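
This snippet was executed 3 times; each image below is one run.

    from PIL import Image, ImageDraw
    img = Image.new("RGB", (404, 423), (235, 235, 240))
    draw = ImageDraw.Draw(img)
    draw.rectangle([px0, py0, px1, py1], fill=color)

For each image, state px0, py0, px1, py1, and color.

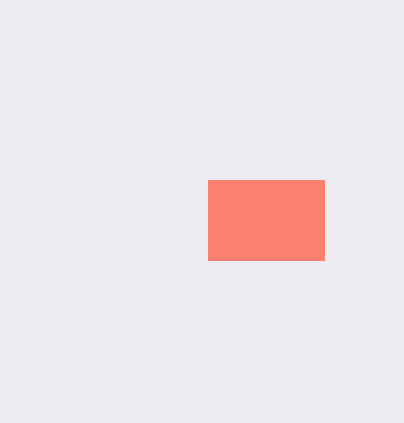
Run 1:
px0 = 208; py0 = 180; px1 = 324; py1 = 260; color = 'salmon'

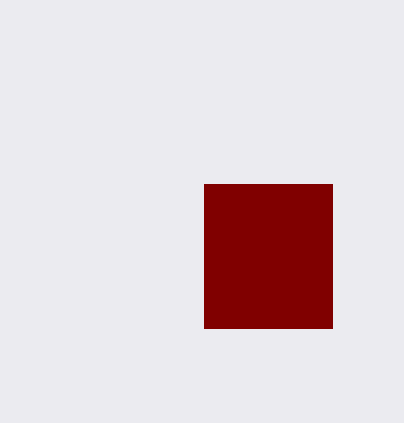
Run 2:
px0 = 204; py0 = 184; px1 = 332; py1 = 328; color = 'maroon'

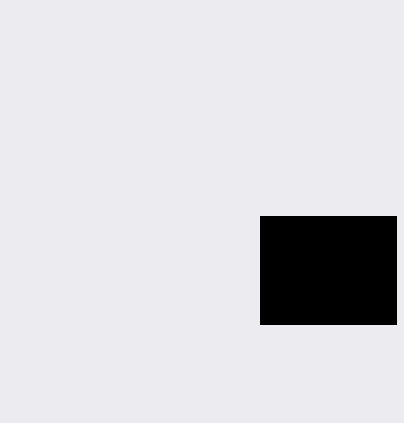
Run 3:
px0 = 260, py0 = 216, px1 = 396, py1 = 324, color = 'black'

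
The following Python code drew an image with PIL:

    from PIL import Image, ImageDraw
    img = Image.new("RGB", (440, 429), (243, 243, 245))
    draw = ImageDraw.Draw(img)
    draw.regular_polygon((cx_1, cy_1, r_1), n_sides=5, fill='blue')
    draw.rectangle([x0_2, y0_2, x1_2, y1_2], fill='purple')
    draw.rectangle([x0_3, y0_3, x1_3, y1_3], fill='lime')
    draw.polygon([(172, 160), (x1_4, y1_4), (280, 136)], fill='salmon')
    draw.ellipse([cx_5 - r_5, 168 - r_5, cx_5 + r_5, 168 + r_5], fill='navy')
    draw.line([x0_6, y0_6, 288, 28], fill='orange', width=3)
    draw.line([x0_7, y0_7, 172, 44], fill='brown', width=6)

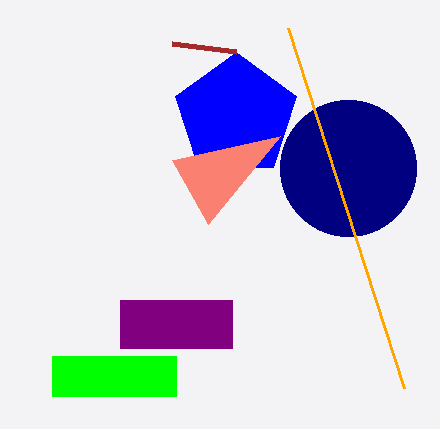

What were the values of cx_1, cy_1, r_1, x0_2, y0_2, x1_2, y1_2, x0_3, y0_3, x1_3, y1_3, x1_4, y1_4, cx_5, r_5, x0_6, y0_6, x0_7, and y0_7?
cx_1 = 236, cy_1 = 116, r_1 = 64, x0_2 = 120, y0_2 = 300, x1_2 = 232, y1_2 = 348, x0_3 = 52, y0_3 = 356, x1_3 = 176, y1_3 = 396, x1_4 = 208, y1_4 = 224, cx_5 = 348, r_5 = 68, x0_6 = 404, y0_6 = 388, x0_7 = 236, y0_7 = 52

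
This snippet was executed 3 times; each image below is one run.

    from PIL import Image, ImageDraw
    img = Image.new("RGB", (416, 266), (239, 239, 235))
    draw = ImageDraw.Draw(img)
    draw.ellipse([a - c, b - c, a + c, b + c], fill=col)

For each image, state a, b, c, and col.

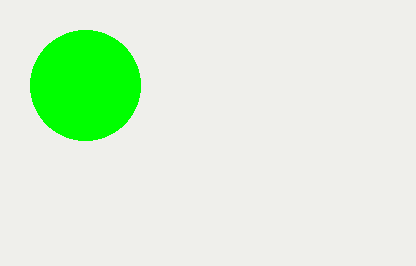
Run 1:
a = 85; b = 85; c = 55; col = 'lime'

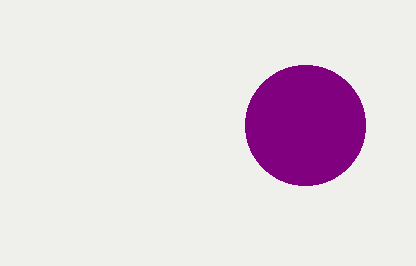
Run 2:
a = 305; b = 125; c = 60; col = 'purple'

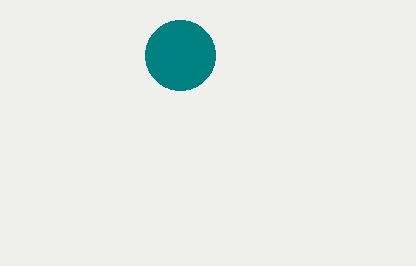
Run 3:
a = 180, b = 55, c = 35, col = 'teal'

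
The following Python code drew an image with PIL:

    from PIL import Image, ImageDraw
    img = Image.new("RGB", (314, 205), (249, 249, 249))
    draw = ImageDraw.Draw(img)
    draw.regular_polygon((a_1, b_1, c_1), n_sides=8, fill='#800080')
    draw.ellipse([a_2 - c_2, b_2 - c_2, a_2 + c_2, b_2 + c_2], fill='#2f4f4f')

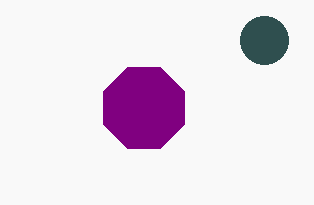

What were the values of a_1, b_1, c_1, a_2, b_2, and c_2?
a_1 = 144, b_1 = 108, c_1 = 44, a_2 = 264, b_2 = 40, c_2 = 24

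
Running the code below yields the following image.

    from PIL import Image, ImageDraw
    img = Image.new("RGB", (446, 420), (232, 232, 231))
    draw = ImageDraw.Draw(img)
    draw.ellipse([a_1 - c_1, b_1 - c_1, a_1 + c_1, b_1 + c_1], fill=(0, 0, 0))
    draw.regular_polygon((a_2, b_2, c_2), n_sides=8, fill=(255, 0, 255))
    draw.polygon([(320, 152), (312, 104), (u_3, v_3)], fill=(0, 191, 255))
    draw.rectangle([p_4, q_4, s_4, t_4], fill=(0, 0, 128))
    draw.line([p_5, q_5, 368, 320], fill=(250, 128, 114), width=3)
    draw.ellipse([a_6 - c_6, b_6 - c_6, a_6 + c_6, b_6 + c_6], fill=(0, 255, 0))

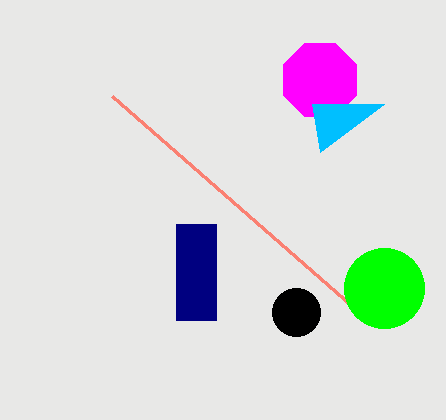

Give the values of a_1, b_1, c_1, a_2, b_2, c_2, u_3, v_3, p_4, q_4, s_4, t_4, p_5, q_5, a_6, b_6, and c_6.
a_1 = 296
b_1 = 312
c_1 = 24
a_2 = 320
b_2 = 80
c_2 = 40
u_3 = 384
v_3 = 104
p_4 = 176
q_4 = 224
s_4 = 216
t_4 = 320
p_5 = 112
q_5 = 96
a_6 = 384
b_6 = 288
c_6 = 40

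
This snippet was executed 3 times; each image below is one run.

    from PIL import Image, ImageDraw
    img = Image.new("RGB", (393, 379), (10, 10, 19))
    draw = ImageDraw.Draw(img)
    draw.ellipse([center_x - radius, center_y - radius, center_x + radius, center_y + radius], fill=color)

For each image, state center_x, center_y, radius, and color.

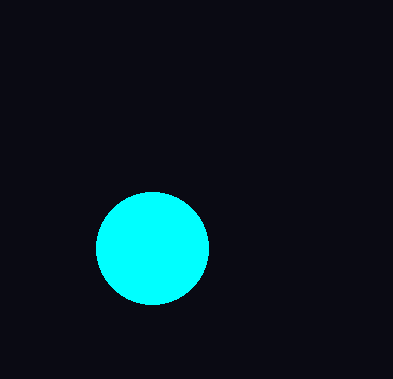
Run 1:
center_x = 152
center_y = 248
radius = 56
color = 'cyan'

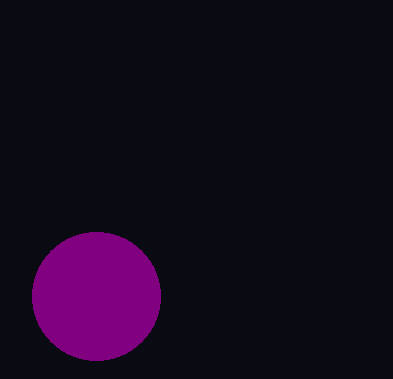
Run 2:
center_x = 96, center_y = 296, radius = 64, color = 'purple'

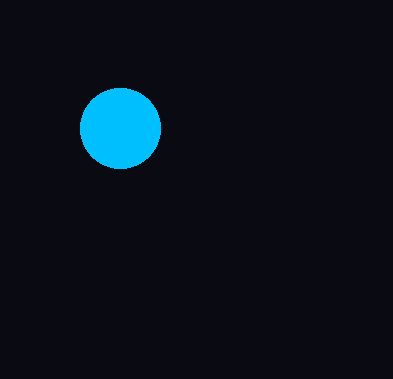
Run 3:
center_x = 120; center_y = 128; radius = 40; color = 'deepskyblue'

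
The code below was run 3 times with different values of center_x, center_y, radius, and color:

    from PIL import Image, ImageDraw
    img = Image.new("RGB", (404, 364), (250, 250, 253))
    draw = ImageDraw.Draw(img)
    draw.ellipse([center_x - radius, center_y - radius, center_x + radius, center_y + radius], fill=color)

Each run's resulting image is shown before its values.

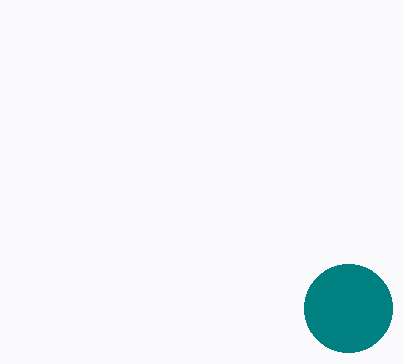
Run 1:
center_x = 348
center_y = 308
radius = 44
color = 'teal'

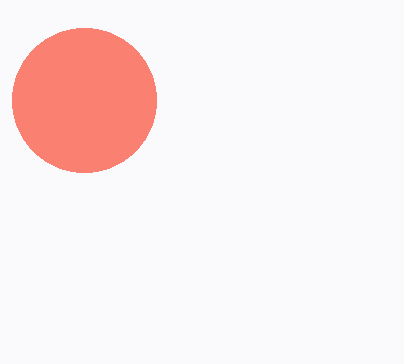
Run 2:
center_x = 84; center_y = 100; radius = 72; color = 'salmon'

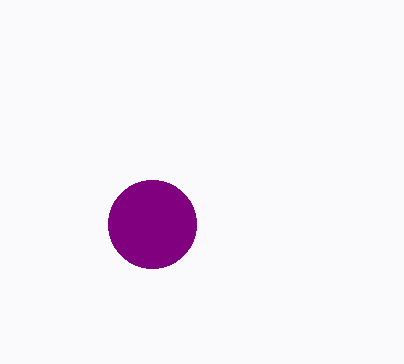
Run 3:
center_x = 152
center_y = 224
radius = 44
color = 'purple'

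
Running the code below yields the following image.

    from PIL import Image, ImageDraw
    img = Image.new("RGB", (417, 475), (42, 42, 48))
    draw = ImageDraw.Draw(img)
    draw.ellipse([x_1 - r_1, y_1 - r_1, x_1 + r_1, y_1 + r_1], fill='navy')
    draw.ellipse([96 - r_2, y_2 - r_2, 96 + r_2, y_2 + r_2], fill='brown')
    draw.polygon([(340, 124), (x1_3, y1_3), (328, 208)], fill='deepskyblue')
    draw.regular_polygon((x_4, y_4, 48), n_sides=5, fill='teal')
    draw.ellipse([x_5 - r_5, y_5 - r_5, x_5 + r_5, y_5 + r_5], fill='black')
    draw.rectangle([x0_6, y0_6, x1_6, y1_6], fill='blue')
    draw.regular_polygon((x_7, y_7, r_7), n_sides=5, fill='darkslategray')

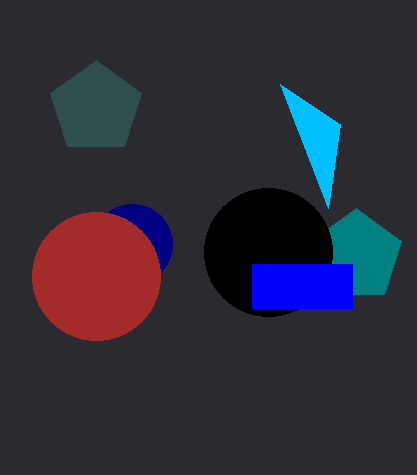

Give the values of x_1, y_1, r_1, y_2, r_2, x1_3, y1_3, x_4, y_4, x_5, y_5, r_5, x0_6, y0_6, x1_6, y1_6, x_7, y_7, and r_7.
x_1 = 132
y_1 = 244
r_1 = 40
y_2 = 276
r_2 = 64
x1_3 = 280
y1_3 = 84
x_4 = 356
y_4 = 256
x_5 = 268
y_5 = 252
r_5 = 64
x0_6 = 252
y0_6 = 264
x1_6 = 352
y1_6 = 308
x_7 = 96
y_7 = 108
r_7 = 48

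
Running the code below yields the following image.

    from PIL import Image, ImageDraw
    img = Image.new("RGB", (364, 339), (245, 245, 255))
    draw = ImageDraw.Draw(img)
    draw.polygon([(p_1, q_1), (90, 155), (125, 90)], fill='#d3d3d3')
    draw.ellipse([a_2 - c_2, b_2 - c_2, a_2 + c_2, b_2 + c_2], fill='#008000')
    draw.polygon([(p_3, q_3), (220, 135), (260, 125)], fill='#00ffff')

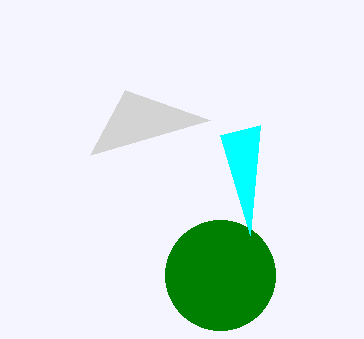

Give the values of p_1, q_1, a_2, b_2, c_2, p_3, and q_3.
p_1 = 210, q_1 = 120, a_2 = 220, b_2 = 275, c_2 = 55, p_3 = 250, q_3 = 235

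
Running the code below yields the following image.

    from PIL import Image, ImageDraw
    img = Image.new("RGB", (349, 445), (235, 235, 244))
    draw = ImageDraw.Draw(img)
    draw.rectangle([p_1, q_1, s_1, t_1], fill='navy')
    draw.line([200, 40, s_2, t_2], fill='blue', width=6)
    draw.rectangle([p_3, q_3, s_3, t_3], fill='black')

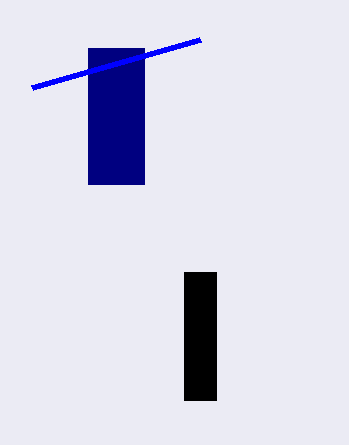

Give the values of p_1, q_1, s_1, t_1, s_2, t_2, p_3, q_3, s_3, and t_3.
p_1 = 88, q_1 = 48, s_1 = 144, t_1 = 184, s_2 = 32, t_2 = 88, p_3 = 184, q_3 = 272, s_3 = 216, t_3 = 400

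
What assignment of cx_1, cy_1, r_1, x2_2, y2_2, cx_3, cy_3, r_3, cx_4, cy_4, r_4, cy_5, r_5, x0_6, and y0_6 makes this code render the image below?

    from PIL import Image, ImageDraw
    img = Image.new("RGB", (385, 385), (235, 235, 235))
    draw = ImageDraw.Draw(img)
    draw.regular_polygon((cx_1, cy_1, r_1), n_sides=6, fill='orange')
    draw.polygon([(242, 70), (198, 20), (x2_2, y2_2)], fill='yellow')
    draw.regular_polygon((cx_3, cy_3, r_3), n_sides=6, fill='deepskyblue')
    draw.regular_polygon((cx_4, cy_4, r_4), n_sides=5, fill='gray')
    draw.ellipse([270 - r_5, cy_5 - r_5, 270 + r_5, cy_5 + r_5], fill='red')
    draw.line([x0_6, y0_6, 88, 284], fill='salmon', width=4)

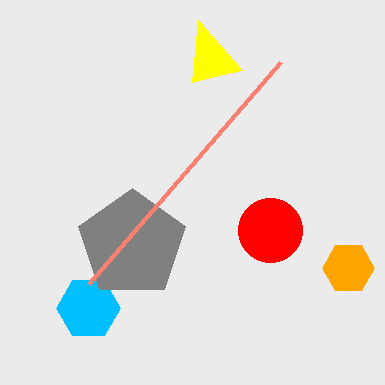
cx_1 = 348; cy_1 = 268; r_1 = 26; x2_2 = 192; y2_2 = 82; cx_3 = 88; cy_3 = 308; r_3 = 32; cx_4 = 132; cy_4 = 244; r_4 = 56; cy_5 = 230; r_5 = 32; x0_6 = 280; y0_6 = 62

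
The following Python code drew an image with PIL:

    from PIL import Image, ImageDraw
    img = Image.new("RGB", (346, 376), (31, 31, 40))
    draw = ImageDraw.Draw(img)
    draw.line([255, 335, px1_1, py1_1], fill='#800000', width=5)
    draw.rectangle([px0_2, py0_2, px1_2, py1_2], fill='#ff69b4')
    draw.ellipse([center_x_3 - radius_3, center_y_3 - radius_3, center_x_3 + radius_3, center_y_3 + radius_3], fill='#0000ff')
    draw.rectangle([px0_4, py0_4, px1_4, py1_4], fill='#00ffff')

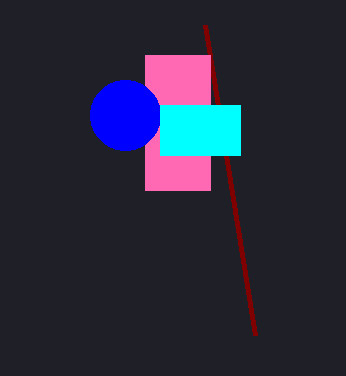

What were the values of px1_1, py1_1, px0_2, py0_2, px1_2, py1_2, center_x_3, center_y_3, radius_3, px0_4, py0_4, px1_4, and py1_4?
px1_1 = 205, py1_1 = 25, px0_2 = 145, py0_2 = 55, px1_2 = 210, py1_2 = 190, center_x_3 = 125, center_y_3 = 115, radius_3 = 35, px0_4 = 160, py0_4 = 105, px1_4 = 240, py1_4 = 155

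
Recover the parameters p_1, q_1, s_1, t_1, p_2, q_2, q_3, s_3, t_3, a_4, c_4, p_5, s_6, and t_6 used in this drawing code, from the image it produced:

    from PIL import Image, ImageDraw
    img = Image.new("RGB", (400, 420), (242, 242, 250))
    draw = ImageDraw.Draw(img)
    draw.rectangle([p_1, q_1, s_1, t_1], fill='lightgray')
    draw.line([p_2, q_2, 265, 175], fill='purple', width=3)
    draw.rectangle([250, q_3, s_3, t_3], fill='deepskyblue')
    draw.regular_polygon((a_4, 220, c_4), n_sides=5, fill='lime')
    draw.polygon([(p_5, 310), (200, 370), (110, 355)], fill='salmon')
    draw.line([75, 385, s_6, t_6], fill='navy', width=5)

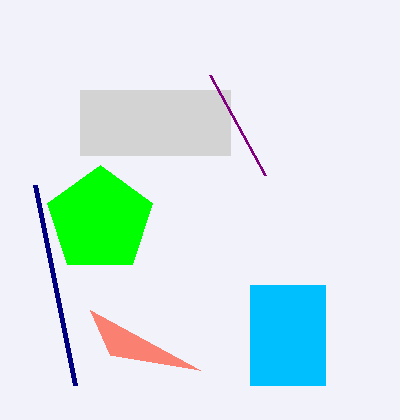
p_1 = 80; q_1 = 90; s_1 = 230; t_1 = 155; p_2 = 210; q_2 = 75; q_3 = 285; s_3 = 325; t_3 = 385; a_4 = 100; c_4 = 55; p_5 = 90; s_6 = 35; t_6 = 185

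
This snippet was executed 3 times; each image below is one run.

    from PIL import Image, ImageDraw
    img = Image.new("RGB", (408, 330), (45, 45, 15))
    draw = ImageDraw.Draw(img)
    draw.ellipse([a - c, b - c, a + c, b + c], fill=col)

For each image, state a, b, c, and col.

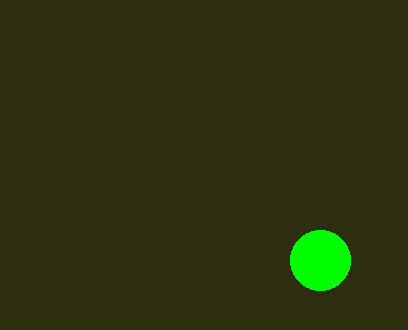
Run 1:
a = 320; b = 260; c = 30; col = 'lime'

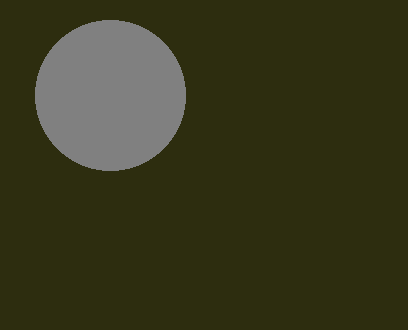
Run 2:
a = 110, b = 95, c = 75, col = 'gray'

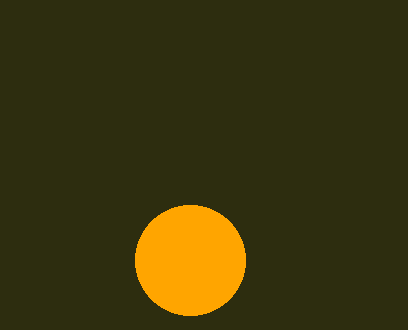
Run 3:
a = 190, b = 260, c = 55, col = 'orange'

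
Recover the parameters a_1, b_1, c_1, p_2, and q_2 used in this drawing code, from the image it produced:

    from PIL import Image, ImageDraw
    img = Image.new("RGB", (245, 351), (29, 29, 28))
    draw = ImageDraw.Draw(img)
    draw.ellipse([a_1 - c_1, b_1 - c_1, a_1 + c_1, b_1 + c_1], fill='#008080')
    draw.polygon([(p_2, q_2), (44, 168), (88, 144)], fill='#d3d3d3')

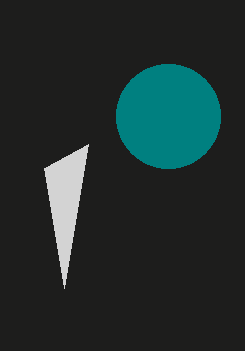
a_1 = 168; b_1 = 116; c_1 = 52; p_2 = 64; q_2 = 288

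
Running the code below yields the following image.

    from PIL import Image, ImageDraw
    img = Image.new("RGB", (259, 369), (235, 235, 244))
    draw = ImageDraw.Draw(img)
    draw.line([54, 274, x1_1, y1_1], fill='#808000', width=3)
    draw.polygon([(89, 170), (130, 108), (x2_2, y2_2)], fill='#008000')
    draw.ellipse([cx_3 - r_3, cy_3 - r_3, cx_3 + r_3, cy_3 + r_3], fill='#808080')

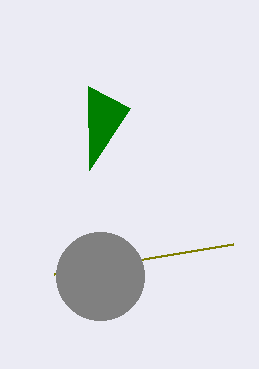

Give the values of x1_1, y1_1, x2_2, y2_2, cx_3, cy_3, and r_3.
x1_1 = 233, y1_1 = 244, x2_2 = 88, y2_2 = 86, cx_3 = 100, cy_3 = 276, r_3 = 44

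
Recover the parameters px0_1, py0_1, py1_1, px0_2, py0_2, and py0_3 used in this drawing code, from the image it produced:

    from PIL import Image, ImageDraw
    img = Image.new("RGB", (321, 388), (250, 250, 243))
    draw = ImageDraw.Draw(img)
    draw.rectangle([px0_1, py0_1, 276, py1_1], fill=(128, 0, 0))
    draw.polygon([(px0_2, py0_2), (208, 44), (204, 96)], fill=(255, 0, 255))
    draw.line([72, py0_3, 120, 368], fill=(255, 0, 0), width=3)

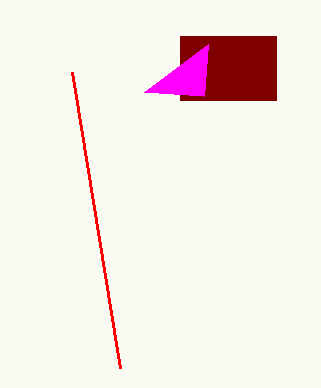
px0_1 = 180; py0_1 = 36; py1_1 = 100; px0_2 = 144; py0_2 = 92; py0_3 = 72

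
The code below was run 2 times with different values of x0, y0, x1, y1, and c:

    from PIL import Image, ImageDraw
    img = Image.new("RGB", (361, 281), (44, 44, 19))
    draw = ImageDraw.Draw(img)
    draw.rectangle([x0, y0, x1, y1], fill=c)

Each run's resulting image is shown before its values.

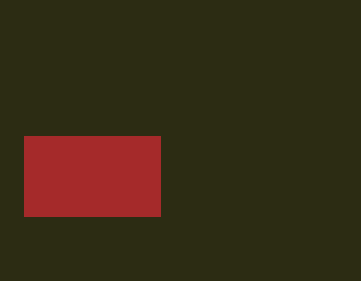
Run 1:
x0 = 24
y0 = 136
x1 = 160
y1 = 216
c = 'brown'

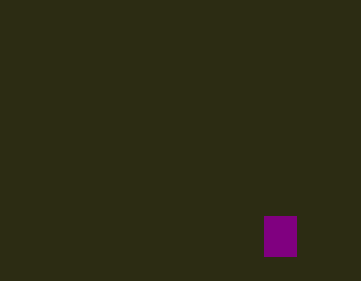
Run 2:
x0 = 264
y0 = 216
x1 = 296
y1 = 256
c = 'purple'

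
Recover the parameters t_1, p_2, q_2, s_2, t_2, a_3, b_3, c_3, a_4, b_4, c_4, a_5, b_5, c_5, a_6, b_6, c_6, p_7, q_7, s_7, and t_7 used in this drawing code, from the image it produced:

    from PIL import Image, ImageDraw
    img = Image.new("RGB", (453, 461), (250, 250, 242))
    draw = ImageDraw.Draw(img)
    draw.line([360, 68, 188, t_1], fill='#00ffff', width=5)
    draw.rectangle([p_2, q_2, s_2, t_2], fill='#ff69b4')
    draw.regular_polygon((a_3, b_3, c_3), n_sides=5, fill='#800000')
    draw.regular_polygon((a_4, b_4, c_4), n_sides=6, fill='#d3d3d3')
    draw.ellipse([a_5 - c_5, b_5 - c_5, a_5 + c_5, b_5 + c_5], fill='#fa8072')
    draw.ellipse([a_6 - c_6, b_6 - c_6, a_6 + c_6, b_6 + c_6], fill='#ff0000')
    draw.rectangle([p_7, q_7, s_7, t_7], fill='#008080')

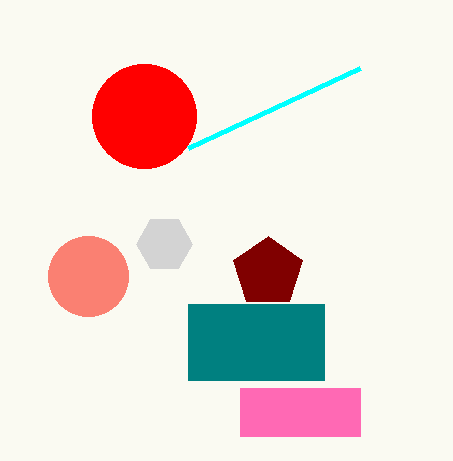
t_1 = 148, p_2 = 240, q_2 = 388, s_2 = 360, t_2 = 436, a_3 = 268, b_3 = 272, c_3 = 36, a_4 = 164, b_4 = 244, c_4 = 28, a_5 = 88, b_5 = 276, c_5 = 40, a_6 = 144, b_6 = 116, c_6 = 52, p_7 = 188, q_7 = 304, s_7 = 324, t_7 = 380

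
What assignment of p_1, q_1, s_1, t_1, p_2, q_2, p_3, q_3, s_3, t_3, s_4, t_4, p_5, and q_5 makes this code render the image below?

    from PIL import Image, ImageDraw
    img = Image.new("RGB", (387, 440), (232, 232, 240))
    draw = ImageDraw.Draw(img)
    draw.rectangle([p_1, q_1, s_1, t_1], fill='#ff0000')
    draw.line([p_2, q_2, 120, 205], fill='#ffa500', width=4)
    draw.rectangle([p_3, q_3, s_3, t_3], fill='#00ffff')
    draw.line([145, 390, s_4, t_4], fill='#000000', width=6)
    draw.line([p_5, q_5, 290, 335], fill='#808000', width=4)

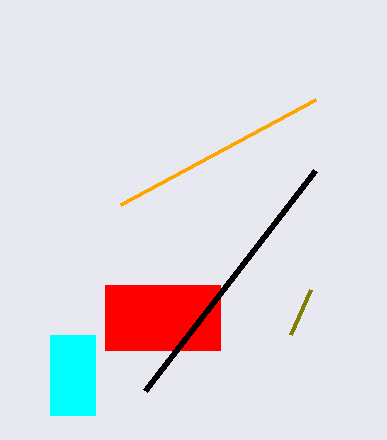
p_1 = 105; q_1 = 285; s_1 = 220; t_1 = 350; p_2 = 315; q_2 = 100; p_3 = 50; q_3 = 335; s_3 = 95; t_3 = 415; s_4 = 315; t_4 = 170; p_5 = 310; q_5 = 290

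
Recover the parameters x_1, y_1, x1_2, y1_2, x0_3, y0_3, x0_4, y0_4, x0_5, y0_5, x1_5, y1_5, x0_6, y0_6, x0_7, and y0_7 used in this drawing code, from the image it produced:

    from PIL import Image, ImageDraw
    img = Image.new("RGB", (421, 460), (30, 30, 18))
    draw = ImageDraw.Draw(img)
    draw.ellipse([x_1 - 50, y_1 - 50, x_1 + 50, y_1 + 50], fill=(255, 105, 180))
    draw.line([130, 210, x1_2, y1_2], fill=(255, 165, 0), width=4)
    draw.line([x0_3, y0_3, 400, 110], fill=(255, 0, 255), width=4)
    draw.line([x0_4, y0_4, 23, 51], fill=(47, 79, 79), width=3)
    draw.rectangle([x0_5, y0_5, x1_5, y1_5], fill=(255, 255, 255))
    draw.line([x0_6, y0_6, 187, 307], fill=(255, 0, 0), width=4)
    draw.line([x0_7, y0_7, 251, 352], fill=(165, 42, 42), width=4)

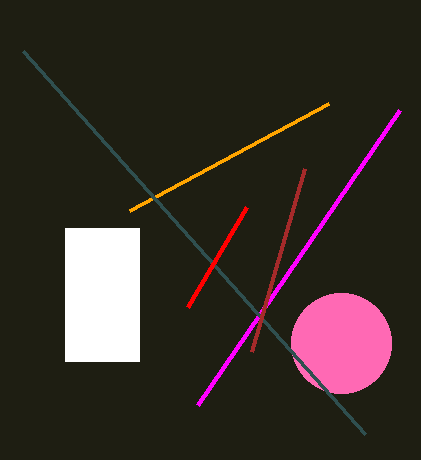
x_1 = 341, y_1 = 343, x1_2 = 329, y1_2 = 103, x0_3 = 198, y0_3 = 405, x0_4 = 365, y0_4 = 434, x0_5 = 65, y0_5 = 228, x1_5 = 139, y1_5 = 361, x0_6 = 246, y0_6 = 207, x0_7 = 304, y0_7 = 169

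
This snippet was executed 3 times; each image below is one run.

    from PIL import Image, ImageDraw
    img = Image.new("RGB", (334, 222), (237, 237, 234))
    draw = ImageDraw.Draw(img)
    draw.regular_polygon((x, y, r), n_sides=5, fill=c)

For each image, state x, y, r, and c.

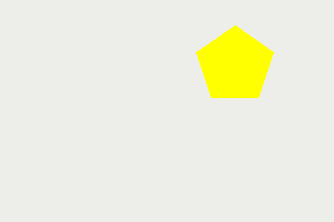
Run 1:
x = 235; y = 65; r = 40; c = 'yellow'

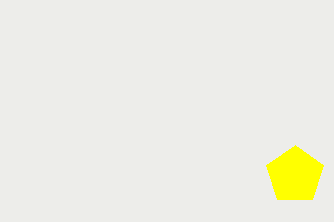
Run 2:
x = 295
y = 175
r = 30
c = 'yellow'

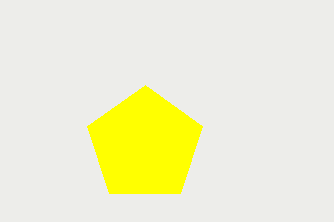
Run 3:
x = 145, y = 145, r = 60, c = 'yellow'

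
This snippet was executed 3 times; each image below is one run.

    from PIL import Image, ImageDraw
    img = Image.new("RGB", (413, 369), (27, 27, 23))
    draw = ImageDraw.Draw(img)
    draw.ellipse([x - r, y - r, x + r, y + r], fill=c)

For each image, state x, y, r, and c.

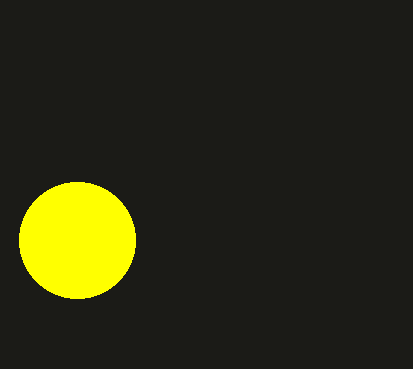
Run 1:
x = 77; y = 240; r = 58; c = 'yellow'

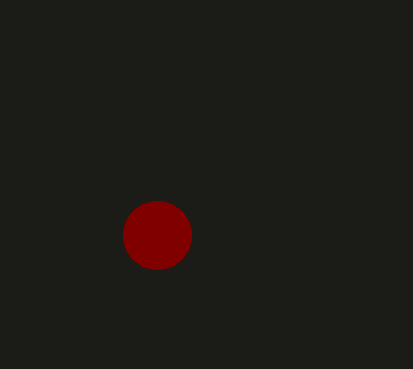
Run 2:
x = 157, y = 235, r = 34, c = 'maroon'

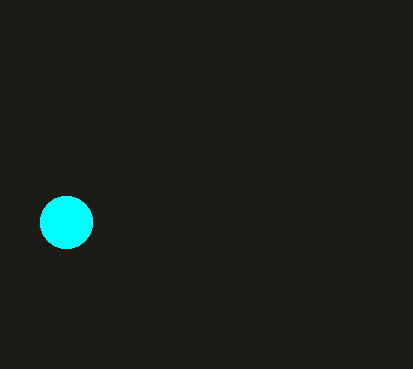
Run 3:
x = 66
y = 222
r = 26
c = 'cyan'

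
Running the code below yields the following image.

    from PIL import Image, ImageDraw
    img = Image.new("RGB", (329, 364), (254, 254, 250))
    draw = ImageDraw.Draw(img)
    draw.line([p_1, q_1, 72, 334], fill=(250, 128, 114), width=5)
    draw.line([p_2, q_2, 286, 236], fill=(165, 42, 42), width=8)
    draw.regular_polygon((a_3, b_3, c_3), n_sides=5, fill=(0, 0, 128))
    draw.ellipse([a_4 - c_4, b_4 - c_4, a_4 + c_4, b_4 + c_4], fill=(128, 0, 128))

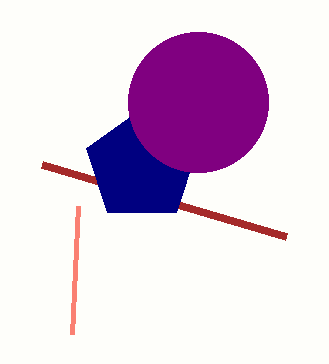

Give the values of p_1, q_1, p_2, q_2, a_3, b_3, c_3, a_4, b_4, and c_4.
p_1 = 78, q_1 = 206, p_2 = 42, q_2 = 164, a_3 = 142, b_3 = 166, c_3 = 58, a_4 = 198, b_4 = 102, c_4 = 70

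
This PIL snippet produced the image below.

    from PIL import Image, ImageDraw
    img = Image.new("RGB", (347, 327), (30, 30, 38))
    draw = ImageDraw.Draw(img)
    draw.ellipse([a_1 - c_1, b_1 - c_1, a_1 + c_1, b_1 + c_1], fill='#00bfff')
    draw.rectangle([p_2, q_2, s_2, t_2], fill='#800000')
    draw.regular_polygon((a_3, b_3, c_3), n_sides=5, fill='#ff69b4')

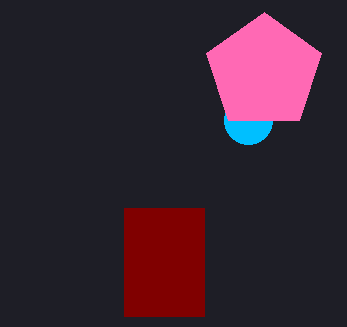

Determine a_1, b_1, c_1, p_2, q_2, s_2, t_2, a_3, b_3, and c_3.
a_1 = 248
b_1 = 120
c_1 = 24
p_2 = 124
q_2 = 208
s_2 = 204
t_2 = 316
a_3 = 264
b_3 = 72
c_3 = 60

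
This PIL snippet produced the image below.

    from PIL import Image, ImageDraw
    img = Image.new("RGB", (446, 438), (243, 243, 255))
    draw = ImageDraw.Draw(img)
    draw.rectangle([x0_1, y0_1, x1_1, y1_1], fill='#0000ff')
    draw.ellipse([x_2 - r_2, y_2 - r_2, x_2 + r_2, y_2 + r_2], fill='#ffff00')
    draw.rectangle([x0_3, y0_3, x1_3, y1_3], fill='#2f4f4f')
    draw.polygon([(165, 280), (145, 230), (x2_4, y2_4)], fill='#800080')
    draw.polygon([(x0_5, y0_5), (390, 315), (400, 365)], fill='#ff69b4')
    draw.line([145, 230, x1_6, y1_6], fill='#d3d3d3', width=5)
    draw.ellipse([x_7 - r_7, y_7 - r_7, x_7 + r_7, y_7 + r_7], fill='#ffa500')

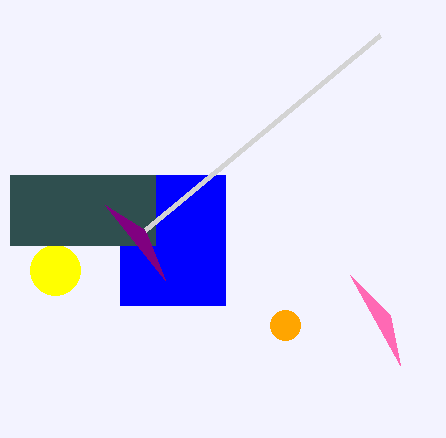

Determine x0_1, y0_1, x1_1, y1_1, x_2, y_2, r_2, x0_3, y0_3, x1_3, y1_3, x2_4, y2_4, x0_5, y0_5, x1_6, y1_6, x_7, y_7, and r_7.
x0_1 = 120, y0_1 = 175, x1_1 = 225, y1_1 = 305, x_2 = 55, y_2 = 270, r_2 = 25, x0_3 = 10, y0_3 = 175, x1_3 = 155, y1_3 = 245, x2_4 = 105, y2_4 = 205, x0_5 = 350, y0_5 = 275, x1_6 = 380, y1_6 = 35, x_7 = 285, y_7 = 325, r_7 = 15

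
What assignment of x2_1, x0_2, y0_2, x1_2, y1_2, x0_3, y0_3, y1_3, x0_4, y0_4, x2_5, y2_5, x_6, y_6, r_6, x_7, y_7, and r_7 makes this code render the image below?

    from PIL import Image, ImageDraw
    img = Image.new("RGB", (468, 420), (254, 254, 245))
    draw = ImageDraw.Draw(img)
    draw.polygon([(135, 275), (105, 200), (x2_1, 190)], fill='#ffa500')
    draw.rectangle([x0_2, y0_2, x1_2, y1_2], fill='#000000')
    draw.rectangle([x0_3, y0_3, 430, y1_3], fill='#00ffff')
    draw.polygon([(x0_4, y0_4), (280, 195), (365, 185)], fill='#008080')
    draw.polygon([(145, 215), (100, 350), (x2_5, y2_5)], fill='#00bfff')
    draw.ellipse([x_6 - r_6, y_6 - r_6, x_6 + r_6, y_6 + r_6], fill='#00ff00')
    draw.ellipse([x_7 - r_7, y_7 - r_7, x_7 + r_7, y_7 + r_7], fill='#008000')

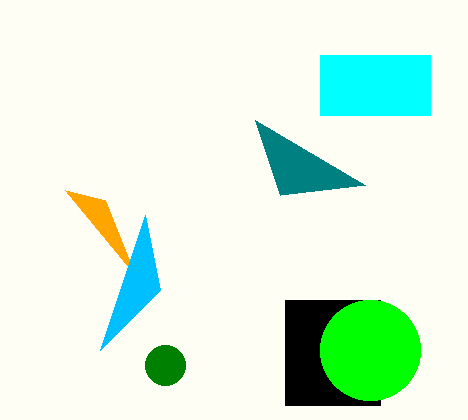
x2_1 = 65
x0_2 = 285
y0_2 = 300
x1_2 = 380
y1_2 = 405
x0_3 = 320
y0_3 = 55
y1_3 = 115
x0_4 = 255
y0_4 = 120
x2_5 = 160
y2_5 = 290
x_6 = 370
y_6 = 350
r_6 = 50
x_7 = 165
y_7 = 365
r_7 = 20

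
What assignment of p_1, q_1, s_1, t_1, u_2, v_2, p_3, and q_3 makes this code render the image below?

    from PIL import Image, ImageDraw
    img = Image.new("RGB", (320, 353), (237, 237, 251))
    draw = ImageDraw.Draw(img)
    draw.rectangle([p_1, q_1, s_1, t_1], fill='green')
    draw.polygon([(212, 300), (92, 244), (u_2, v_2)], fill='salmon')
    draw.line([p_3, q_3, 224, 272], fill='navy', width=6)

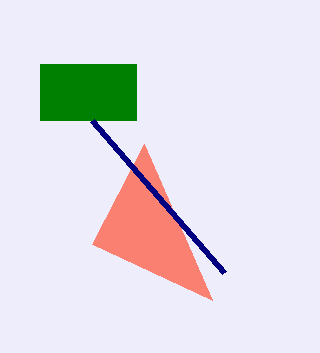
p_1 = 40
q_1 = 64
s_1 = 136
t_1 = 120
u_2 = 144
v_2 = 144
p_3 = 92
q_3 = 120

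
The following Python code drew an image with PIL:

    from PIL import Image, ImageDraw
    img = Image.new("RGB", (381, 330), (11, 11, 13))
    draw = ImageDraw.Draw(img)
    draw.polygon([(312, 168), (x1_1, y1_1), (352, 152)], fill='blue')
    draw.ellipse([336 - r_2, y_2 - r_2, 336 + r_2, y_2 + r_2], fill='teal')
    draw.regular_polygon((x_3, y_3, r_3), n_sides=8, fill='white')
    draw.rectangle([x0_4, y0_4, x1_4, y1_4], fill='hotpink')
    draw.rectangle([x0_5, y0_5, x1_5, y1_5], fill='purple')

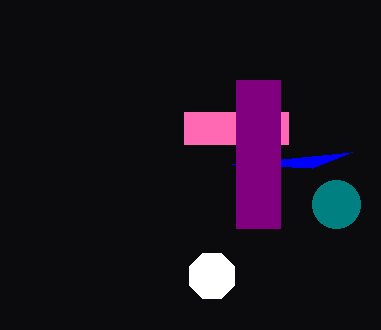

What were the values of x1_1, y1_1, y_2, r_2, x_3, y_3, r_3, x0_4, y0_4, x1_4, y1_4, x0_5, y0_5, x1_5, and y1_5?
x1_1 = 232
y1_1 = 164
y_2 = 204
r_2 = 24
x_3 = 212
y_3 = 276
r_3 = 24
x0_4 = 184
y0_4 = 112
x1_4 = 288
y1_4 = 144
x0_5 = 236
y0_5 = 80
x1_5 = 280
y1_5 = 228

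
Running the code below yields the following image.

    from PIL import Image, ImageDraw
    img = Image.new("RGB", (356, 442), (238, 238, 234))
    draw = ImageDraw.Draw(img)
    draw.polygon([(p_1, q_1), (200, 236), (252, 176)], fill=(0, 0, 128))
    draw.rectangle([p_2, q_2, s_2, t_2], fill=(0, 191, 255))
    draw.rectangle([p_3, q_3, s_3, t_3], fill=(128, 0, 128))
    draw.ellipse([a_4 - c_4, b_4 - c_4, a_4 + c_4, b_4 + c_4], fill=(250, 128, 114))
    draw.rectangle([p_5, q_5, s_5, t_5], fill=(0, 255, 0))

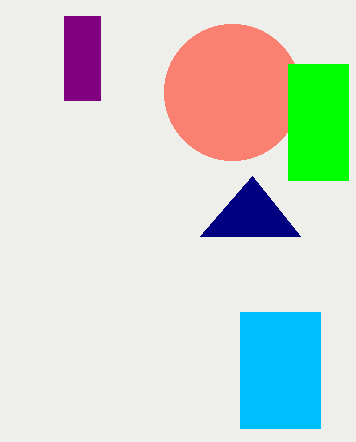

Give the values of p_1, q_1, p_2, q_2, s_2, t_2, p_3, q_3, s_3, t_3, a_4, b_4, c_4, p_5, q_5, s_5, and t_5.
p_1 = 300; q_1 = 236; p_2 = 240; q_2 = 312; s_2 = 320; t_2 = 428; p_3 = 64; q_3 = 16; s_3 = 100; t_3 = 100; a_4 = 232; b_4 = 92; c_4 = 68; p_5 = 288; q_5 = 64; s_5 = 348; t_5 = 180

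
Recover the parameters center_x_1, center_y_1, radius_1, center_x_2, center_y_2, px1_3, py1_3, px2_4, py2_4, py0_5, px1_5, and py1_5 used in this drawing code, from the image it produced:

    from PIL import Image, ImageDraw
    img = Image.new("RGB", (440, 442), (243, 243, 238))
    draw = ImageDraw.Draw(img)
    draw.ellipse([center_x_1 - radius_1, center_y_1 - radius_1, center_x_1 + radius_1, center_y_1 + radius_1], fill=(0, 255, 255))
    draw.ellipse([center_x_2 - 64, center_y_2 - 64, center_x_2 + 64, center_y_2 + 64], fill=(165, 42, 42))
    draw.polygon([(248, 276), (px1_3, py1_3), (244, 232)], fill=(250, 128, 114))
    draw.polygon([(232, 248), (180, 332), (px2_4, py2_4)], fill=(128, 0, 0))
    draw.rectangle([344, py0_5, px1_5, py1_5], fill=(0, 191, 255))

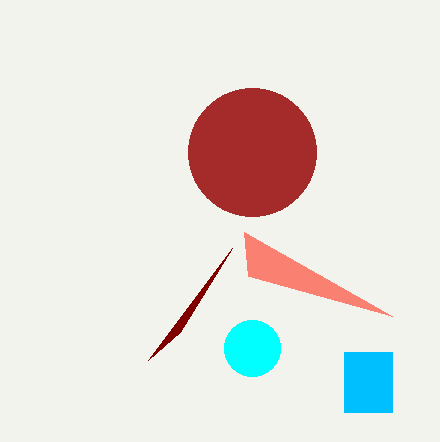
center_x_1 = 252
center_y_1 = 348
radius_1 = 28
center_x_2 = 252
center_y_2 = 152
px1_3 = 392
py1_3 = 316
px2_4 = 148
py2_4 = 360
py0_5 = 352
px1_5 = 392
py1_5 = 412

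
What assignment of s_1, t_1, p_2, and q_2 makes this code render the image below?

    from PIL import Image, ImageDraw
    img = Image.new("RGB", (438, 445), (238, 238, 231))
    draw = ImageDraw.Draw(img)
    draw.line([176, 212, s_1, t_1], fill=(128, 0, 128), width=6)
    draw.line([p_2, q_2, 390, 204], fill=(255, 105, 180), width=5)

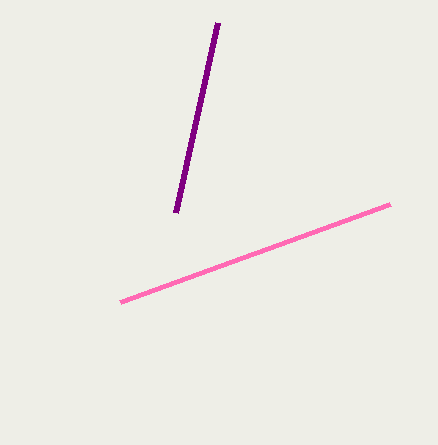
s_1 = 218, t_1 = 22, p_2 = 120, q_2 = 302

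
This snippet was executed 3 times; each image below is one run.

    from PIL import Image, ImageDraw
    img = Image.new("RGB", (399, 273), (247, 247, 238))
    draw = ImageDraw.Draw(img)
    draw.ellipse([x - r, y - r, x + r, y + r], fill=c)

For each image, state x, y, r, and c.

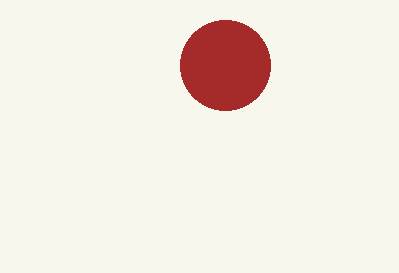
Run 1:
x = 225; y = 65; r = 45; c = 'brown'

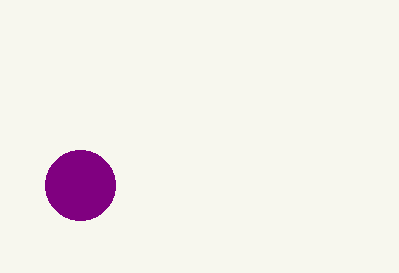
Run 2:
x = 80; y = 185; r = 35; c = 'purple'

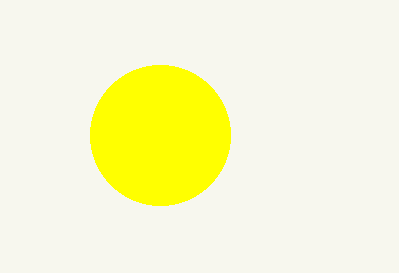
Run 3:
x = 160
y = 135
r = 70
c = 'yellow'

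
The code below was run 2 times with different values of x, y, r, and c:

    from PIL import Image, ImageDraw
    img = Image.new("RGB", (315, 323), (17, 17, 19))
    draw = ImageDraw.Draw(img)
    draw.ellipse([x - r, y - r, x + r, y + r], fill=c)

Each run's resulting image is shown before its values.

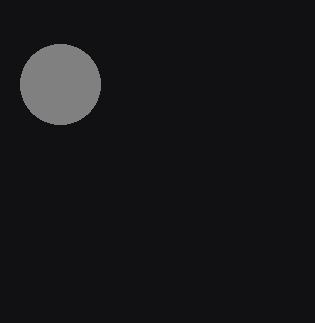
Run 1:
x = 60
y = 84
r = 40
c = 'gray'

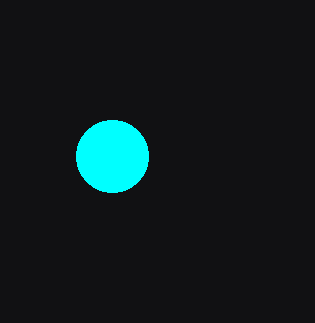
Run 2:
x = 112; y = 156; r = 36; c = 'cyan'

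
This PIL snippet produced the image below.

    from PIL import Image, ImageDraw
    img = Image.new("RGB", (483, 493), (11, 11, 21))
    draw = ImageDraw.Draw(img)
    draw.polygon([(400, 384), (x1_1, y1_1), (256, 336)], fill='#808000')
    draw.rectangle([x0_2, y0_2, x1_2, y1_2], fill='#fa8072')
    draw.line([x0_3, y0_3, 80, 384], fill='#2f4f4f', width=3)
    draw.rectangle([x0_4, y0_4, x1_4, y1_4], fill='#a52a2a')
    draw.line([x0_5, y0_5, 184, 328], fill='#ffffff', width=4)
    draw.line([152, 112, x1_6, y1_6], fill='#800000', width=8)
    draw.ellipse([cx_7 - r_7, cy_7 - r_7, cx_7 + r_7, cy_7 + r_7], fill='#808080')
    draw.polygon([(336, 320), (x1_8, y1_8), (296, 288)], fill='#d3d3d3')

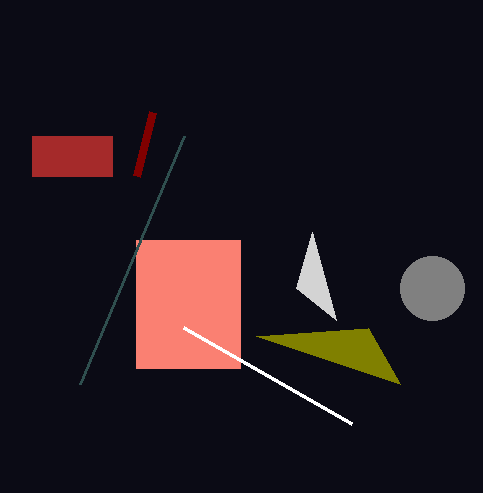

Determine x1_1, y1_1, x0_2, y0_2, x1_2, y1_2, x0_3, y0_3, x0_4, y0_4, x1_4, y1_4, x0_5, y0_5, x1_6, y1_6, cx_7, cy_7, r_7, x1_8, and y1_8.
x1_1 = 368; y1_1 = 328; x0_2 = 136; y0_2 = 240; x1_2 = 240; y1_2 = 368; x0_3 = 184; y0_3 = 136; x0_4 = 32; y0_4 = 136; x1_4 = 112; y1_4 = 176; x0_5 = 352; y0_5 = 424; x1_6 = 136; y1_6 = 176; cx_7 = 432; cy_7 = 288; r_7 = 32; x1_8 = 312; y1_8 = 232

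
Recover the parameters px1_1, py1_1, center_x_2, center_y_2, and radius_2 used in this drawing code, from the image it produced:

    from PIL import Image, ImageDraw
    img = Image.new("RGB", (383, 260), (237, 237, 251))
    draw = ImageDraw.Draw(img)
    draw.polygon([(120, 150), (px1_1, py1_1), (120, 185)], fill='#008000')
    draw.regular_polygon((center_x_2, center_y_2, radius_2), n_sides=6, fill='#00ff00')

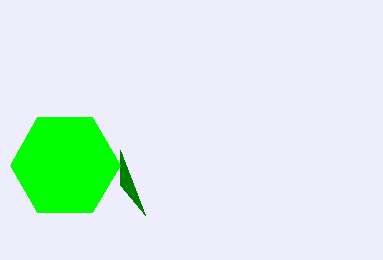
px1_1 = 145; py1_1 = 215; center_x_2 = 65; center_y_2 = 165; radius_2 = 55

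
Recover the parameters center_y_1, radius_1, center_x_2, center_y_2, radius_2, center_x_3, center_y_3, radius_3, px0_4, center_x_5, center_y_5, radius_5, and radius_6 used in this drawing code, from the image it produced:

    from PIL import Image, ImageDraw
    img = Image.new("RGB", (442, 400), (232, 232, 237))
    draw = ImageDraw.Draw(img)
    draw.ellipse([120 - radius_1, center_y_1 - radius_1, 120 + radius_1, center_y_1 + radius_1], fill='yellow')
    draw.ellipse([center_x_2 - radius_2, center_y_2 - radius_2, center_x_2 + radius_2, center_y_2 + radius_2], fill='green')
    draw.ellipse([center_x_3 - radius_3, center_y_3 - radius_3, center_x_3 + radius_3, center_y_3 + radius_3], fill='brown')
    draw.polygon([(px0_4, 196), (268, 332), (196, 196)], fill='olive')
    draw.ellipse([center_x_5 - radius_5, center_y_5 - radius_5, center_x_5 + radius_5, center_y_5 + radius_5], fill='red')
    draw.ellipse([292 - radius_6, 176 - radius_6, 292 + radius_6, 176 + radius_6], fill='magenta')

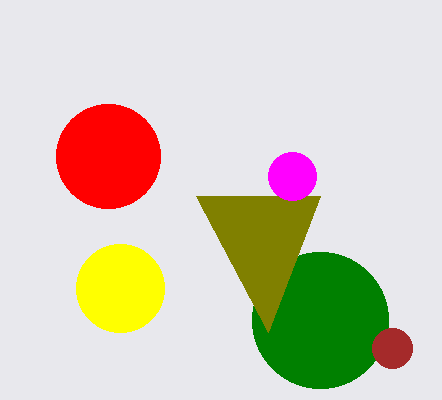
center_y_1 = 288
radius_1 = 44
center_x_2 = 320
center_y_2 = 320
radius_2 = 68
center_x_3 = 392
center_y_3 = 348
radius_3 = 20
px0_4 = 320
center_x_5 = 108
center_y_5 = 156
radius_5 = 52
radius_6 = 24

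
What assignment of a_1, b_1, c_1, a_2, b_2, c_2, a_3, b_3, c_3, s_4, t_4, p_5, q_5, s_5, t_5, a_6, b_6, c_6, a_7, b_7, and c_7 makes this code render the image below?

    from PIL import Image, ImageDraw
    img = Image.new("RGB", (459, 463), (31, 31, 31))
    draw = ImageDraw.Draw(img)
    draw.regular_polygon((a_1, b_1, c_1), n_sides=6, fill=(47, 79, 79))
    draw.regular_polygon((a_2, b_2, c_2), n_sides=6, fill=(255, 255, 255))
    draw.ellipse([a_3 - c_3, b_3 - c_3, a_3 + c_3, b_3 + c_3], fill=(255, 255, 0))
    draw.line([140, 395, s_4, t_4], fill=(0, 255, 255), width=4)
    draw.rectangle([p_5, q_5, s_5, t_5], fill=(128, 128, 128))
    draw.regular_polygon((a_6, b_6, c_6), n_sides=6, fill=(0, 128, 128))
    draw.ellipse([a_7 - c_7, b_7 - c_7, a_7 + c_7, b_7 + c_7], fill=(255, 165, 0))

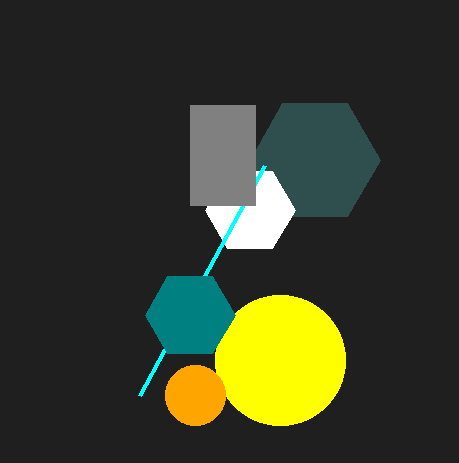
a_1 = 315, b_1 = 160, c_1 = 65, a_2 = 250, b_2 = 210, c_2 = 45, a_3 = 280, b_3 = 360, c_3 = 65, s_4 = 265, t_4 = 165, p_5 = 190, q_5 = 105, s_5 = 255, t_5 = 205, a_6 = 190, b_6 = 315, c_6 = 45, a_7 = 195, b_7 = 395, c_7 = 30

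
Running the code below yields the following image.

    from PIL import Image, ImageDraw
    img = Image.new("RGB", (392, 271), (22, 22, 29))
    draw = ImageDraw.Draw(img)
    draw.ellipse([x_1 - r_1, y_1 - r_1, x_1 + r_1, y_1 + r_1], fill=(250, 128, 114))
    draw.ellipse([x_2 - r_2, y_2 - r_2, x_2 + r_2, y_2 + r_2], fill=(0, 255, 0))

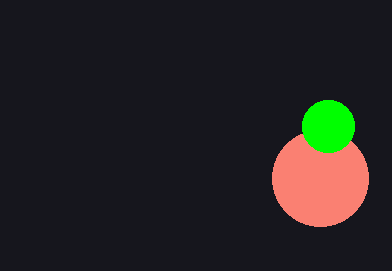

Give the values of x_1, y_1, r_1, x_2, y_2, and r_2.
x_1 = 320; y_1 = 178; r_1 = 48; x_2 = 328; y_2 = 126; r_2 = 26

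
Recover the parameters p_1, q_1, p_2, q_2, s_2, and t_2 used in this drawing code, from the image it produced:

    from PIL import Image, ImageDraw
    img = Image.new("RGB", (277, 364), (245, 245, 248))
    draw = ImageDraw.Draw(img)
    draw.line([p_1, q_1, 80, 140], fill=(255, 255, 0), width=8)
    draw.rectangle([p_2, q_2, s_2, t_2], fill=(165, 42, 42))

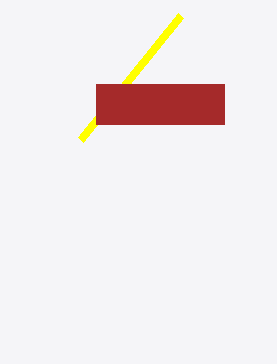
p_1 = 180; q_1 = 16; p_2 = 96; q_2 = 84; s_2 = 224; t_2 = 124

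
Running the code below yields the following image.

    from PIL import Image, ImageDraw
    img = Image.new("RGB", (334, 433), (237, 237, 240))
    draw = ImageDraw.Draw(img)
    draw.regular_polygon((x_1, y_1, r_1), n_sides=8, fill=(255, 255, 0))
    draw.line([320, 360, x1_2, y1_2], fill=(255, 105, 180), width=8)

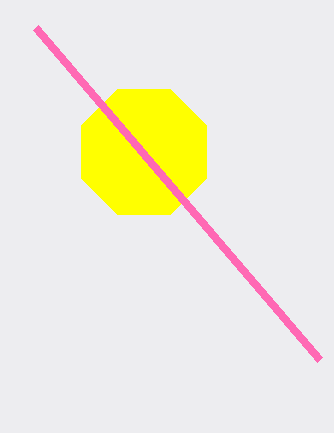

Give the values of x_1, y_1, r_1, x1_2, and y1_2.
x_1 = 144
y_1 = 152
r_1 = 68
x1_2 = 36
y1_2 = 28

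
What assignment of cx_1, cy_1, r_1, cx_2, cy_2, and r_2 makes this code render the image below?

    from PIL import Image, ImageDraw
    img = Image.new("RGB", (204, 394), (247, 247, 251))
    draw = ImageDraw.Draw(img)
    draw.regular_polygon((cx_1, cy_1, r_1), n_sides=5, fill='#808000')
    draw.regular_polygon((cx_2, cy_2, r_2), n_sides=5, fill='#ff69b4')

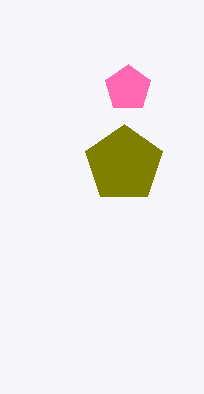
cx_1 = 124, cy_1 = 164, r_1 = 40, cx_2 = 128, cy_2 = 88, r_2 = 24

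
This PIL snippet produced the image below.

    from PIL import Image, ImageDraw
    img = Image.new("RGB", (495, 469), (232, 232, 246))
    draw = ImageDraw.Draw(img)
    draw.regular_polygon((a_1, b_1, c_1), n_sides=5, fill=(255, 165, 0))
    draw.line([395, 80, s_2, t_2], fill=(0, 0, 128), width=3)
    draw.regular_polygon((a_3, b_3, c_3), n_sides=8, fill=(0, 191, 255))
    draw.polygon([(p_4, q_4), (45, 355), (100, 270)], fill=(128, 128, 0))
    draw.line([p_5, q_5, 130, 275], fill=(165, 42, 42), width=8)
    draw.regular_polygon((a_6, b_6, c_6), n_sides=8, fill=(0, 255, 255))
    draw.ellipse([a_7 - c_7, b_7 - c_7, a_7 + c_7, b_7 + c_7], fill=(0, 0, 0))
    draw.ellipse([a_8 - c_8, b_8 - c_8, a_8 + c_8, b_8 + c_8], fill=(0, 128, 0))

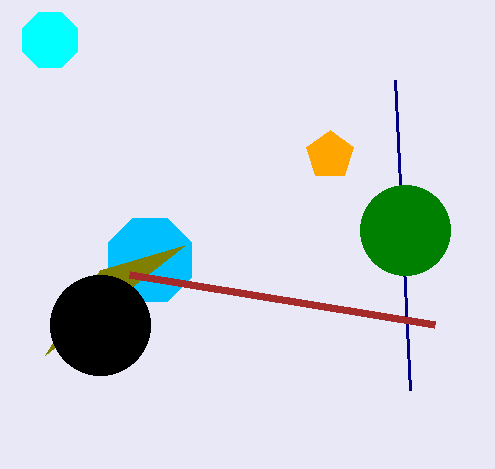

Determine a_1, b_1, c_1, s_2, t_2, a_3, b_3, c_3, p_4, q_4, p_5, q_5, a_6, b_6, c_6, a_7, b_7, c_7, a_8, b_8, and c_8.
a_1 = 330
b_1 = 155
c_1 = 25
s_2 = 410
t_2 = 390
a_3 = 150
b_3 = 260
c_3 = 45
p_4 = 185
q_4 = 245
p_5 = 435
q_5 = 325
a_6 = 50
b_6 = 40
c_6 = 30
a_7 = 100
b_7 = 325
c_7 = 50
a_8 = 405
b_8 = 230
c_8 = 45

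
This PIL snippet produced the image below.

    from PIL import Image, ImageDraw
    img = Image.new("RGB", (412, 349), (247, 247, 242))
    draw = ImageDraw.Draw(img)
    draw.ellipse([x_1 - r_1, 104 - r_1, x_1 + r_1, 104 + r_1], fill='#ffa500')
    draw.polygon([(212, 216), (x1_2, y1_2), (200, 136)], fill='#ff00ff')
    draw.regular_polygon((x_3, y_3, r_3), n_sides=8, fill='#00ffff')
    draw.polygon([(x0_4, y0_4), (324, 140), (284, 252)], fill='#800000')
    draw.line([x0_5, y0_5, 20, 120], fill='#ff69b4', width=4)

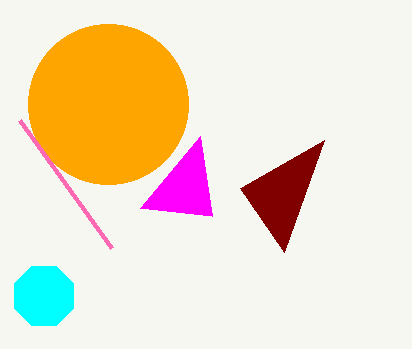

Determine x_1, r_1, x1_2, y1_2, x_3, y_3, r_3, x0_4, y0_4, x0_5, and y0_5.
x_1 = 108; r_1 = 80; x1_2 = 140; y1_2 = 208; x_3 = 44; y_3 = 296; r_3 = 32; x0_4 = 240; y0_4 = 188; x0_5 = 112; y0_5 = 248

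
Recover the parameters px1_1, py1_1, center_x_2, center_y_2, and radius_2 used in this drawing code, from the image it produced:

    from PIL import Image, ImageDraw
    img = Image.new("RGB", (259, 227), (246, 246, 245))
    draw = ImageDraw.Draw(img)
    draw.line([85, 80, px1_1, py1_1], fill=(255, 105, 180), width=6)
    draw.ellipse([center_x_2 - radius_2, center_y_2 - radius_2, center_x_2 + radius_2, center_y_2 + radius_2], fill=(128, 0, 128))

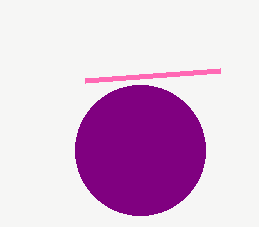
px1_1 = 220
py1_1 = 70
center_x_2 = 140
center_y_2 = 150
radius_2 = 65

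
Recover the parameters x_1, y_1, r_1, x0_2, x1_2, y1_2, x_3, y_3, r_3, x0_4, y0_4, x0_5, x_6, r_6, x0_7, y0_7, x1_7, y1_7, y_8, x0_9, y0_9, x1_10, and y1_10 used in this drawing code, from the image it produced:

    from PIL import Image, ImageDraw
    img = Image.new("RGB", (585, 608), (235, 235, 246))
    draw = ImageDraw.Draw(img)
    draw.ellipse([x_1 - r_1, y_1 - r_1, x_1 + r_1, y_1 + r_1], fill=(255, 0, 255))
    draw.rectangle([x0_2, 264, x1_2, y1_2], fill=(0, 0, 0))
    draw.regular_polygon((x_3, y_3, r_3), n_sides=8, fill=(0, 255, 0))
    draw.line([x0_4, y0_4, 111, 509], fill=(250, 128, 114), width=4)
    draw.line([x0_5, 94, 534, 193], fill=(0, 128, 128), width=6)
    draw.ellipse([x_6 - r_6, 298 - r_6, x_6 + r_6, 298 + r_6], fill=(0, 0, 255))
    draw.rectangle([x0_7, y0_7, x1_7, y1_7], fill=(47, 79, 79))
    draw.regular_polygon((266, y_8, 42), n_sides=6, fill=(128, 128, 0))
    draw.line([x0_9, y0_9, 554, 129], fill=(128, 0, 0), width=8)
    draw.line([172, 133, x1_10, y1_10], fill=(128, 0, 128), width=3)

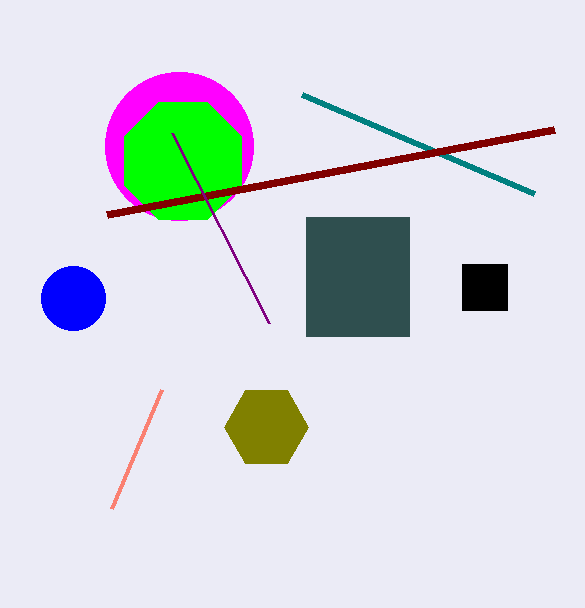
x_1 = 179; y_1 = 146; r_1 = 74; x0_2 = 462; x1_2 = 507; y1_2 = 310; x_3 = 183; y_3 = 161; r_3 = 63; x0_4 = 161; y0_4 = 390; x0_5 = 302; x_6 = 73; r_6 = 32; x0_7 = 306; y0_7 = 217; x1_7 = 409; y1_7 = 336; y_8 = 427; x0_9 = 107; y0_9 = 214; x1_10 = 269; y1_10 = 323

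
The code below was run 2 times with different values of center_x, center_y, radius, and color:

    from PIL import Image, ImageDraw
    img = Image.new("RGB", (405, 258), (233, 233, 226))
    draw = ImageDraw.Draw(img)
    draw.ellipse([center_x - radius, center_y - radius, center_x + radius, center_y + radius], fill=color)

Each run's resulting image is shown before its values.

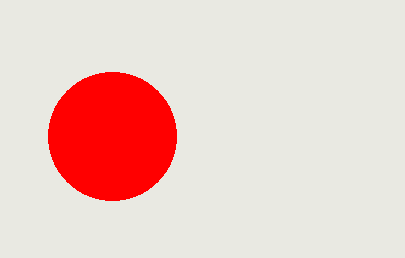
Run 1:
center_x = 112; center_y = 136; radius = 64; color = 'red'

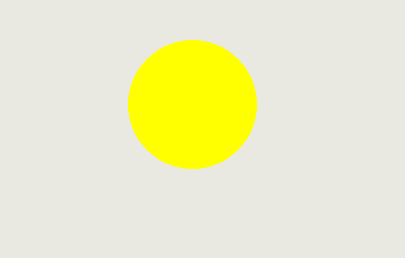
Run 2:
center_x = 192
center_y = 104
radius = 64
color = 'yellow'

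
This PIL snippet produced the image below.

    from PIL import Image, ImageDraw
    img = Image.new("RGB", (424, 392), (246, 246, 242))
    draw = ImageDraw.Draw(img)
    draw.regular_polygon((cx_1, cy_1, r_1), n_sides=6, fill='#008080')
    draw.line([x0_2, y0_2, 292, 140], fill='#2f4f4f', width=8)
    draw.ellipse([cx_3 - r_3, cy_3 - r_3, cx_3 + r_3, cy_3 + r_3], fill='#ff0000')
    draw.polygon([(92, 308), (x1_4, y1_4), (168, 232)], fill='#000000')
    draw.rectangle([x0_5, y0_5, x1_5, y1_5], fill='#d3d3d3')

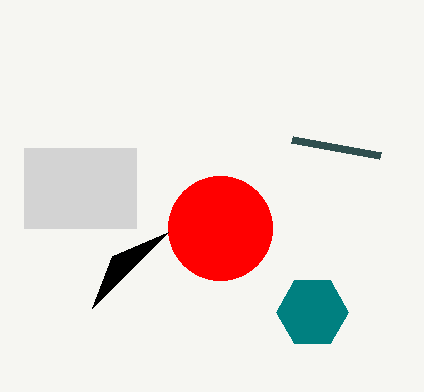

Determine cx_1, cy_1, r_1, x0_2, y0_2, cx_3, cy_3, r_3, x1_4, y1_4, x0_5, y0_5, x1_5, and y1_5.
cx_1 = 312
cy_1 = 312
r_1 = 36
x0_2 = 380
y0_2 = 156
cx_3 = 220
cy_3 = 228
r_3 = 52
x1_4 = 112
y1_4 = 256
x0_5 = 24
y0_5 = 148
x1_5 = 136
y1_5 = 228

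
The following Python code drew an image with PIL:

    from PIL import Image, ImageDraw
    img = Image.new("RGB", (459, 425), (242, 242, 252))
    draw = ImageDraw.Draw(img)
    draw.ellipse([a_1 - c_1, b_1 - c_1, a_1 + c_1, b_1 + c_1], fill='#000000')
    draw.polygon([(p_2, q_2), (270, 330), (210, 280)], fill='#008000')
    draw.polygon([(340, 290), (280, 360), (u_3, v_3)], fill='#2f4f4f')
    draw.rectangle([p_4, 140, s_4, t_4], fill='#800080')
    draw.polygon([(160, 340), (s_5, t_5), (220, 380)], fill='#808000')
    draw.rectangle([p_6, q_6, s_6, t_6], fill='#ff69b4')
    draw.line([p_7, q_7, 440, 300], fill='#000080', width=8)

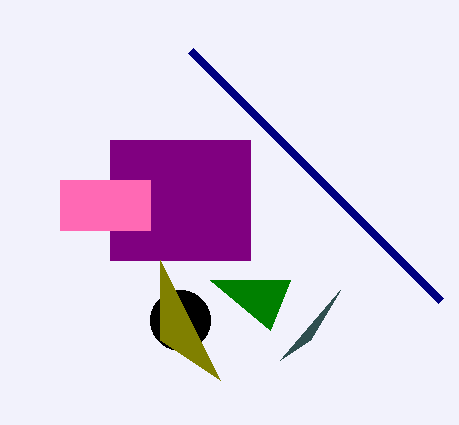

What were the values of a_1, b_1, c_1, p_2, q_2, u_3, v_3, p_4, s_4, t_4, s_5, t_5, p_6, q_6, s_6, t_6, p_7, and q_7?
a_1 = 180
b_1 = 320
c_1 = 30
p_2 = 290
q_2 = 280
u_3 = 310
v_3 = 340
p_4 = 110
s_4 = 250
t_4 = 260
s_5 = 160
t_5 = 260
p_6 = 60
q_6 = 180
s_6 = 150
t_6 = 230
p_7 = 190
q_7 = 50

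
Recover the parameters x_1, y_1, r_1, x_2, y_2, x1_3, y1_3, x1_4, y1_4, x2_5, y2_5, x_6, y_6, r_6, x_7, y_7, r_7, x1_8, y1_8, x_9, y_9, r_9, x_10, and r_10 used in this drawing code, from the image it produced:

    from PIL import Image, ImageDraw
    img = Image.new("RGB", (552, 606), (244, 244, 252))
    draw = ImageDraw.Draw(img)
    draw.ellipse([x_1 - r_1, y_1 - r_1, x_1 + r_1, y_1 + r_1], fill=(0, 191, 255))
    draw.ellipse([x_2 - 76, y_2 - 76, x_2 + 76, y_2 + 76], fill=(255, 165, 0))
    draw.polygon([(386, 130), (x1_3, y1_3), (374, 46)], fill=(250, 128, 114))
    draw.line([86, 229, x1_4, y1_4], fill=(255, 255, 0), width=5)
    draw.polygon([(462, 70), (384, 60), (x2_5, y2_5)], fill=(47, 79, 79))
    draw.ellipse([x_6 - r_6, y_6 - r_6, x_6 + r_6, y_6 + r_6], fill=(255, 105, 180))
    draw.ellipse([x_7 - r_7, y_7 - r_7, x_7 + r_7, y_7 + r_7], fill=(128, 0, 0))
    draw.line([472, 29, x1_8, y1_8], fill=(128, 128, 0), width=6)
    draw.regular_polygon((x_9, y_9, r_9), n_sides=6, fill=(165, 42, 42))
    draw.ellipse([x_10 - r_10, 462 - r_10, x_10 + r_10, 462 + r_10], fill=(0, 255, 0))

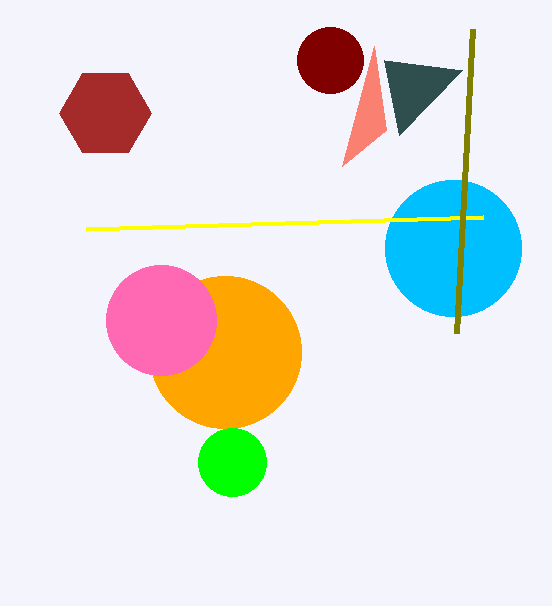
x_1 = 453; y_1 = 248; r_1 = 68; x_2 = 225; y_2 = 352; x1_3 = 342; y1_3 = 166; x1_4 = 483; y1_4 = 217; x2_5 = 399; y2_5 = 135; x_6 = 161; y_6 = 320; r_6 = 55; x_7 = 330; y_7 = 60; r_7 = 33; x1_8 = 456; y1_8 = 333; x_9 = 105; y_9 = 113; r_9 = 46; x_10 = 232; r_10 = 34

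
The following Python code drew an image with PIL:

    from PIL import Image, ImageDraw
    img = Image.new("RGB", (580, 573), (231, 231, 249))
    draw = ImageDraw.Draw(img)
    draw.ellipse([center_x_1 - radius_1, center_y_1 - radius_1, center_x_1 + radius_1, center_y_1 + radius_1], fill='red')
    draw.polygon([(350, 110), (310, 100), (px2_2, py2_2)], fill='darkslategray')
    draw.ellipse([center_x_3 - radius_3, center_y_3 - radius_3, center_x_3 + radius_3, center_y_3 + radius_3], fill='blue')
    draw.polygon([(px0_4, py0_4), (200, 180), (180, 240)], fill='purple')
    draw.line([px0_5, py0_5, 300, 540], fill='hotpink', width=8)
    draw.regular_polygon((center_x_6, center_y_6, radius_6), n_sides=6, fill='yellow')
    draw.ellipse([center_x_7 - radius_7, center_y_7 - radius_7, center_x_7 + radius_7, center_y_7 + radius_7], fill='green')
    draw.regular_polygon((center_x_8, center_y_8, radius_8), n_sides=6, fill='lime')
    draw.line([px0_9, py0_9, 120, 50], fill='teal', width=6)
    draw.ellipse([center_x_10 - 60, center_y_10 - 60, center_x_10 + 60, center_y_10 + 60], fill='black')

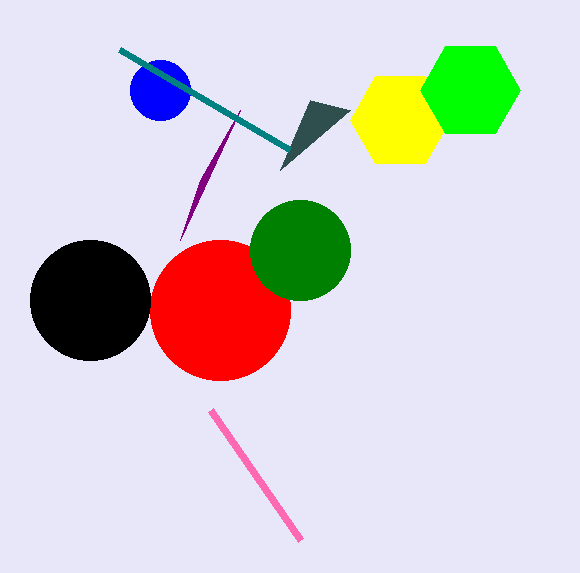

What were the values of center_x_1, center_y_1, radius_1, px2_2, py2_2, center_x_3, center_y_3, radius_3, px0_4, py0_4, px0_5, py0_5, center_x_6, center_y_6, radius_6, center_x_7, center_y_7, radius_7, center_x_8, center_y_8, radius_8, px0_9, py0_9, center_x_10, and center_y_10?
center_x_1 = 220
center_y_1 = 310
radius_1 = 70
px2_2 = 280
py2_2 = 170
center_x_3 = 160
center_y_3 = 90
radius_3 = 30
px0_4 = 240
py0_4 = 110
px0_5 = 210
py0_5 = 410
center_x_6 = 400
center_y_6 = 120
radius_6 = 50
center_x_7 = 300
center_y_7 = 250
radius_7 = 50
center_x_8 = 470
center_y_8 = 90
radius_8 = 50
px0_9 = 290
py0_9 = 150
center_x_10 = 90
center_y_10 = 300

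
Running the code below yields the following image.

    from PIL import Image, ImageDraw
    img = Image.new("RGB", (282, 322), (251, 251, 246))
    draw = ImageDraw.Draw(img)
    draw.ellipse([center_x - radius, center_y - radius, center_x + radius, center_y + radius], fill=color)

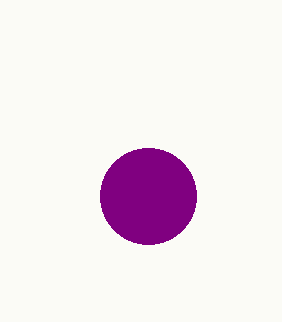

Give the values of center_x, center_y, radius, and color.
center_x = 148; center_y = 196; radius = 48; color = 'purple'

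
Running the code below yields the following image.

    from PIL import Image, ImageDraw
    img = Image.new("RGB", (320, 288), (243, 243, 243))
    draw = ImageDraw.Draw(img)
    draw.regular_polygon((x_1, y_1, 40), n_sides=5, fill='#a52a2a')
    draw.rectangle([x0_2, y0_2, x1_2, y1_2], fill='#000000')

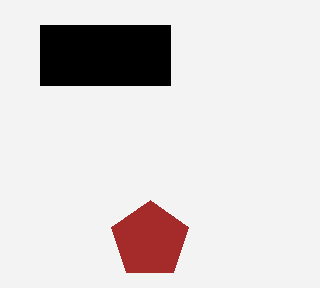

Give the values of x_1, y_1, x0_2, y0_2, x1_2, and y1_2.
x_1 = 150
y_1 = 240
x0_2 = 40
y0_2 = 25
x1_2 = 170
y1_2 = 85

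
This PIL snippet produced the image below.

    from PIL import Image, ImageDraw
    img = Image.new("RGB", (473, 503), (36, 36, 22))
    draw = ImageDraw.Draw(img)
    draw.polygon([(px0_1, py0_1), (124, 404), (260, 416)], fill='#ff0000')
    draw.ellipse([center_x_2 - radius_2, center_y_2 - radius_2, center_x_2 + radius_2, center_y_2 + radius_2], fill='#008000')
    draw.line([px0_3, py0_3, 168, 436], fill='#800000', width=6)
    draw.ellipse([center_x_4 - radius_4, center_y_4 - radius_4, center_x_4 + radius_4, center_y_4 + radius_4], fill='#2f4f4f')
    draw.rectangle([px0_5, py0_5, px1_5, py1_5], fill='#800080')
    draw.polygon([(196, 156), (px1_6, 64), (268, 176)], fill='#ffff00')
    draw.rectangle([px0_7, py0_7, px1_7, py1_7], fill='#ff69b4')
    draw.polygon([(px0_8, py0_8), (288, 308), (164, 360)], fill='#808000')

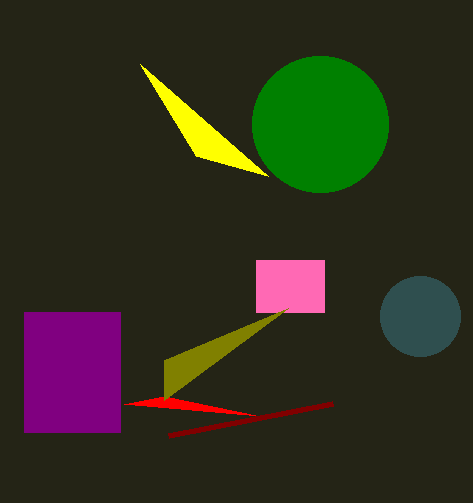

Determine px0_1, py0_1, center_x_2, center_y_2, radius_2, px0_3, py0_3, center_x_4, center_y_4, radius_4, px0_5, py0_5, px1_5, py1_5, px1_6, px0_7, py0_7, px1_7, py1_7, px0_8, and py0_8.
px0_1 = 164; py0_1 = 396; center_x_2 = 320; center_y_2 = 124; radius_2 = 68; px0_3 = 332; py0_3 = 404; center_x_4 = 420; center_y_4 = 316; radius_4 = 40; px0_5 = 24; py0_5 = 312; px1_5 = 120; py1_5 = 432; px1_6 = 140; px0_7 = 256; py0_7 = 260; px1_7 = 324; py1_7 = 312; px0_8 = 164; py0_8 = 400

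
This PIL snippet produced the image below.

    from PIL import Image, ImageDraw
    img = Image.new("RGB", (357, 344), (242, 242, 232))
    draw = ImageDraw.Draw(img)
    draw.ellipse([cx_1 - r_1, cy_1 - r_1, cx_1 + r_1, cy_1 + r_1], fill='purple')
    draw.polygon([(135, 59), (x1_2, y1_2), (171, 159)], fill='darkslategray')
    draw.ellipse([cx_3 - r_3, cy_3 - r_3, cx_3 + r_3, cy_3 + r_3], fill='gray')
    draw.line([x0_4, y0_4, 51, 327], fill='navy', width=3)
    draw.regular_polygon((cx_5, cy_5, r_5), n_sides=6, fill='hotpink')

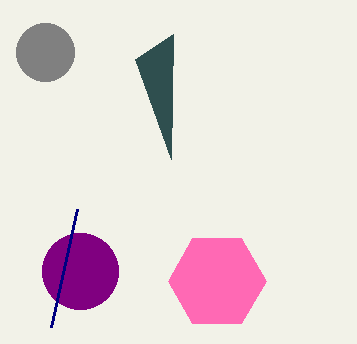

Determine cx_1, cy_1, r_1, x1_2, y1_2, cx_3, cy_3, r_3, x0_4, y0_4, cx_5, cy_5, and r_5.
cx_1 = 80, cy_1 = 271, r_1 = 38, x1_2 = 173, y1_2 = 34, cx_3 = 45, cy_3 = 52, r_3 = 29, x0_4 = 77, y0_4 = 209, cx_5 = 217, cy_5 = 281, r_5 = 49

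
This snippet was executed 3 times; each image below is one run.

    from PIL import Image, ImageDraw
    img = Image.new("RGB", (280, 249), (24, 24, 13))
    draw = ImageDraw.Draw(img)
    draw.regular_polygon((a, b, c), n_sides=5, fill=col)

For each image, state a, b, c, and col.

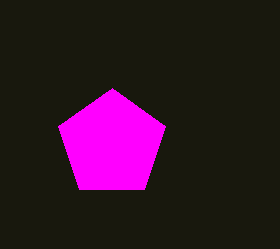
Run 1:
a = 112, b = 144, c = 56, col = 'magenta'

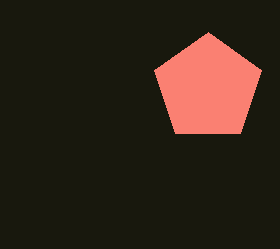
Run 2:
a = 208; b = 88; c = 56; col = 'salmon'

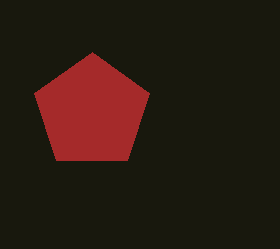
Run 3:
a = 92, b = 112, c = 60, col = 'brown'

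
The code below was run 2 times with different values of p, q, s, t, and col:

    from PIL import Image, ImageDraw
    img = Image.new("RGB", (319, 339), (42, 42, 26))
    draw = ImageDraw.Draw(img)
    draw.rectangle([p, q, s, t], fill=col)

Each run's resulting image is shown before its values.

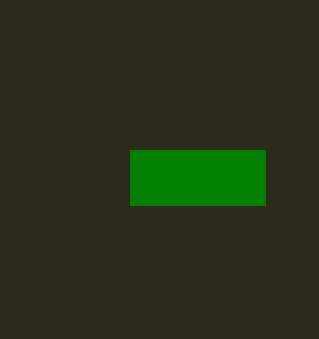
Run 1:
p = 130
q = 150
s = 265
t = 205
col = 'green'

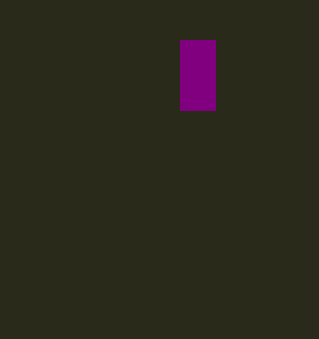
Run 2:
p = 180
q = 40
s = 215
t = 110
col = 'purple'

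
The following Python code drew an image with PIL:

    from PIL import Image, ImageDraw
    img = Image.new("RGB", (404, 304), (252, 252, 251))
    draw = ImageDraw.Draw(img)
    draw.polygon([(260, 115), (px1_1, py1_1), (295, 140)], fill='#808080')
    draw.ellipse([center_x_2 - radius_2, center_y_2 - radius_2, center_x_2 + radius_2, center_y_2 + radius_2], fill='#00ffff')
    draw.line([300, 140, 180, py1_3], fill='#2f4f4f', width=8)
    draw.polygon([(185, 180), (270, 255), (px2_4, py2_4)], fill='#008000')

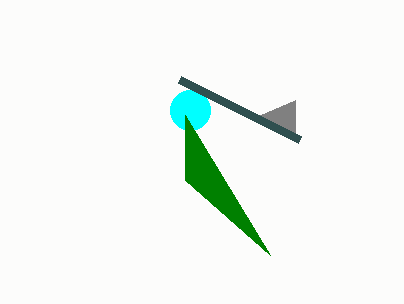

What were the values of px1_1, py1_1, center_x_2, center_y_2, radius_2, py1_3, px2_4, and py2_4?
px1_1 = 295, py1_1 = 100, center_x_2 = 190, center_y_2 = 110, radius_2 = 20, py1_3 = 80, px2_4 = 185, py2_4 = 115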